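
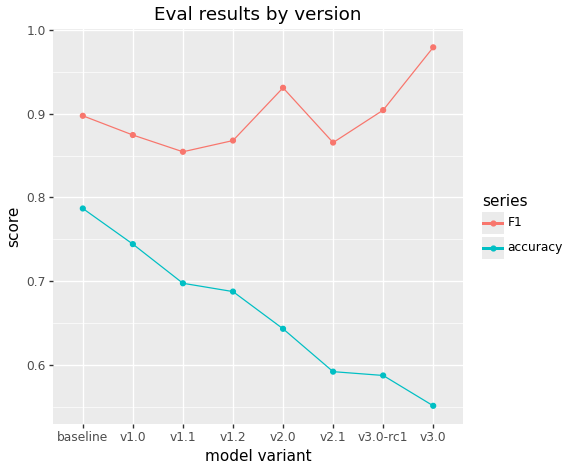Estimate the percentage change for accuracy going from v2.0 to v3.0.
≈ -15.4%

v2.0 ≈ 0.65, v3.0 ≈ 0.55; (0.55 − 0.65) / 0.65 ≈ -15.4%.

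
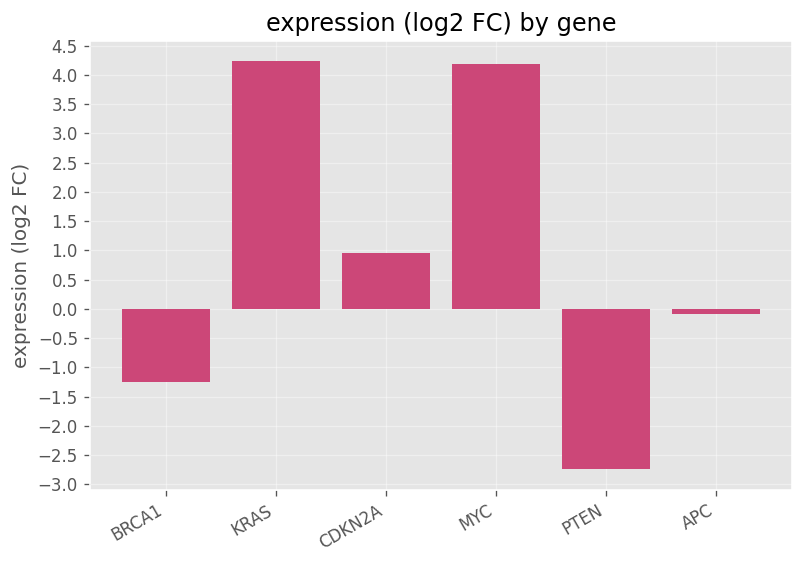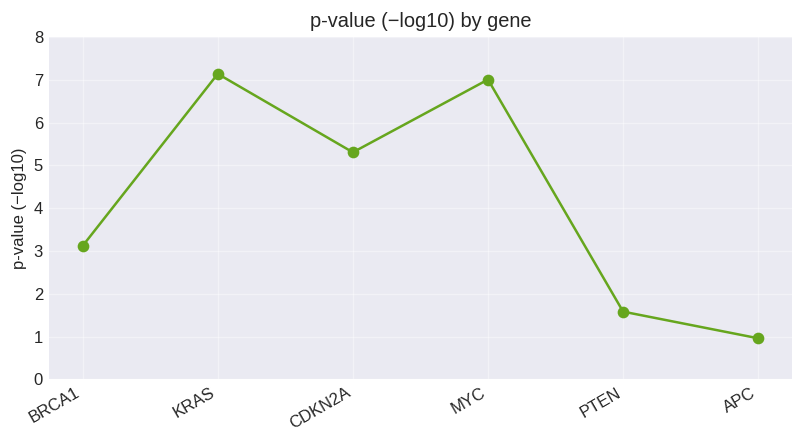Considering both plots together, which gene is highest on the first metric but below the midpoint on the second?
APC

Chart 2 median p-value (−log10) ≈ 4; below-median genes: BRCA1, PTEN, APC. Among those, APC has the highest expression (log2 FC) (≈ 0).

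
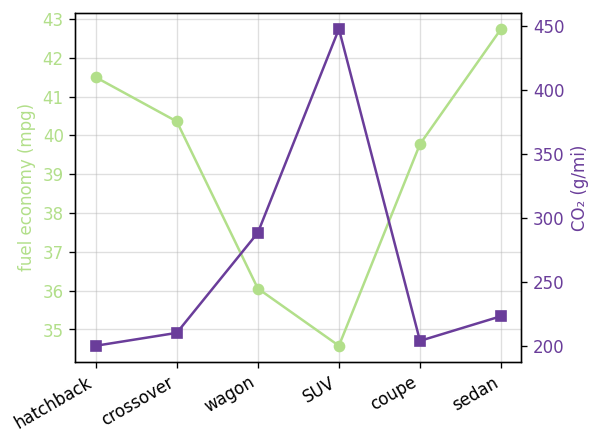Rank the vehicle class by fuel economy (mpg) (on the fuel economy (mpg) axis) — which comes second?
hatchback

Top 3 (on the fuel economy (mpg) axis): sedan ≈ 43, hatchback ≈ 41, crossover ≈ 40.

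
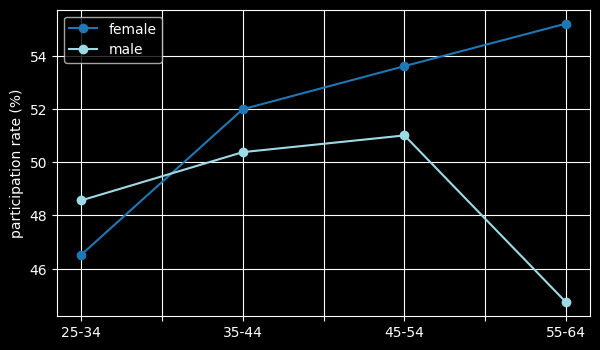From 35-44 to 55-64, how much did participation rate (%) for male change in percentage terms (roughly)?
35-44 ≈ 50, 55-64 ≈ 45; (45 − 50) / 50 ≈ -10%.

≈ -10%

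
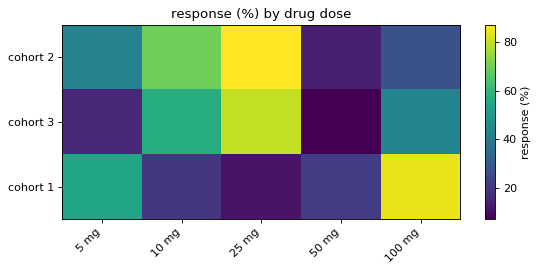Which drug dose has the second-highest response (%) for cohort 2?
Top 3 for cohort 2: 25 mg ≈ 90, 10 mg ≈ 70, 5 mg ≈ 40.

10 mg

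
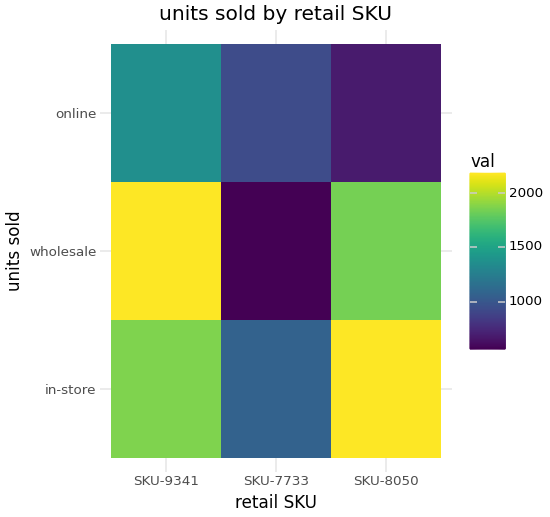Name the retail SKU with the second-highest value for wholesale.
Top 3 for wholesale: SKU-9341 ≈ 2200, SKU-8050 ≈ 1800, SKU-7733 ≈ 600.

SKU-8050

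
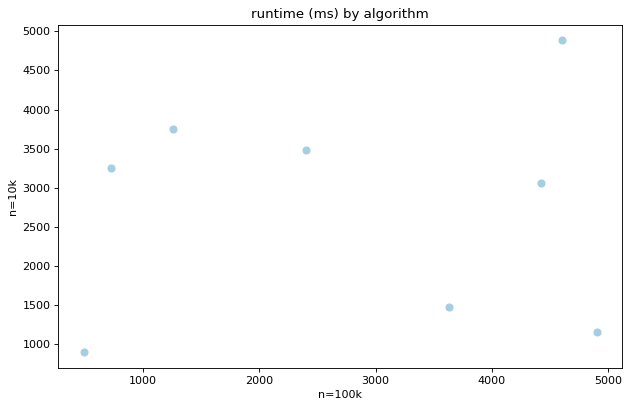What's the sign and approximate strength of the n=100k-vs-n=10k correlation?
no clear correlation

Points are roughly uncorrelated; weak (|r| ≈ 0.1).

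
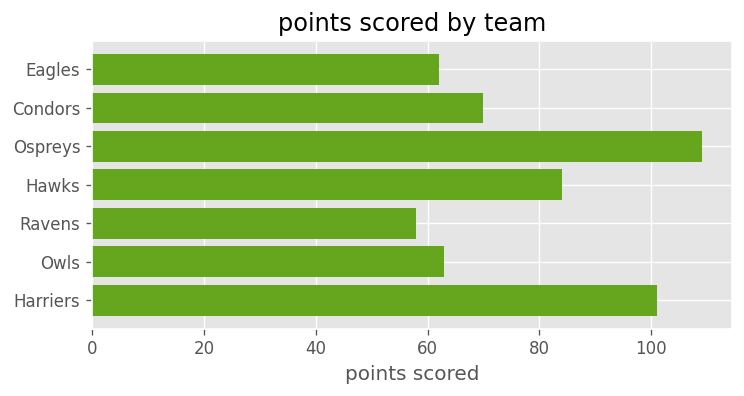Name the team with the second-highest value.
Top 3: Ospreys ≈ 110, Harriers ≈ 100, Hawks ≈ 80.

Harriers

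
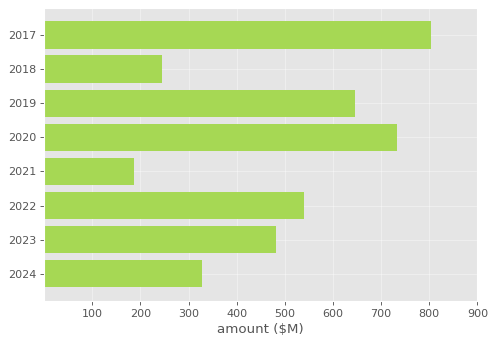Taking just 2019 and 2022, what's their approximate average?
(600 + 500) / 2 ≈ 550.

≈ 550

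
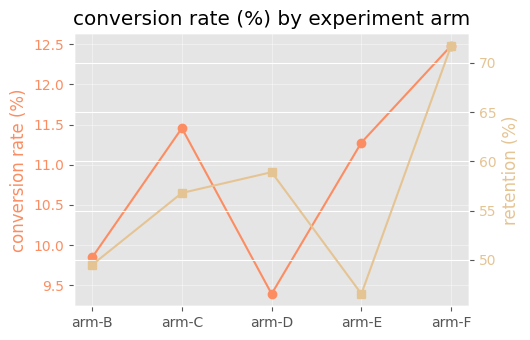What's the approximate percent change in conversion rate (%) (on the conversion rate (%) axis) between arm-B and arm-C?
≈ +15%

arm-B ≈ 10.0, arm-C ≈ 11.5; (11.5 − 10.0) / 10.0 ≈ +15%.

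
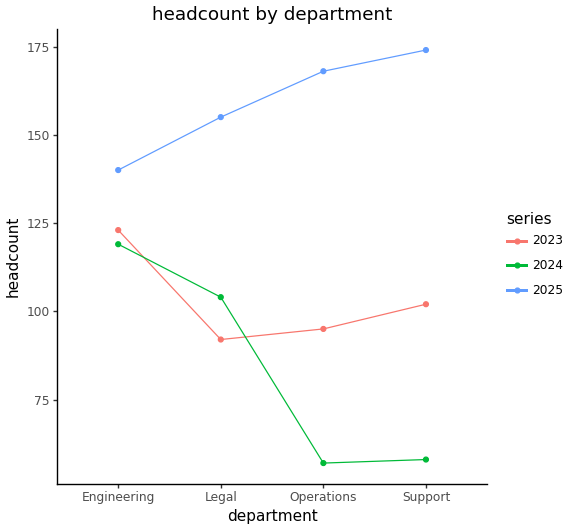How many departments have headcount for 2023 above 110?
Above 110: Engineering.

1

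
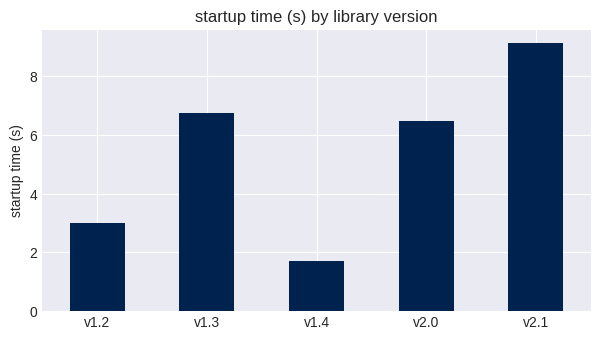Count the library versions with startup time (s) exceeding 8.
1

Above 8: v2.1.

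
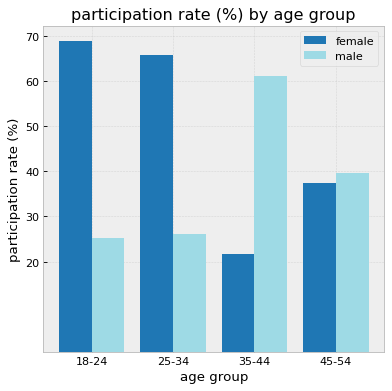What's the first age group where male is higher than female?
35-44

25-34: male ≈ 30 vs female ≈ 70 (not yet); 35-44: male ≈ 60 vs female ≈ 20 (first crossover).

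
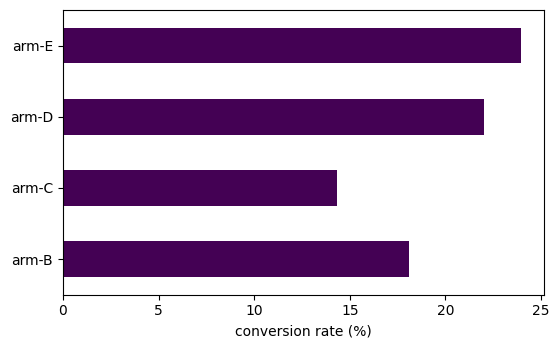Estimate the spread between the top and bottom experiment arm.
≈ 10

Max arm-E ≈ 24, min arm-C ≈ 14; range ≈ 10.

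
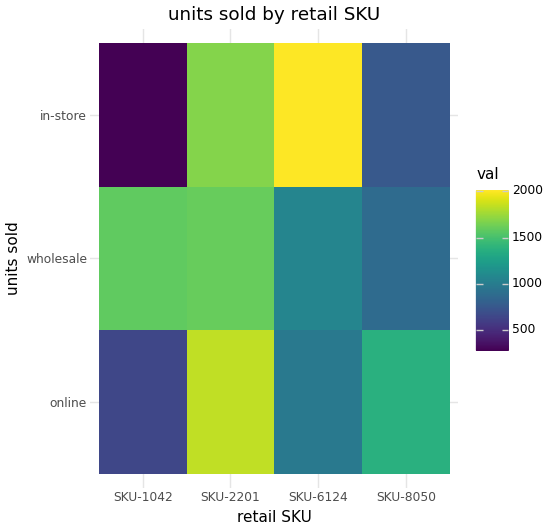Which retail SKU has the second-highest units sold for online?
Top 3 for online: SKU-2201 ≈ 1800, SKU-8050 ≈ 1400, SKU-6124 ≈ 1000.

SKU-8050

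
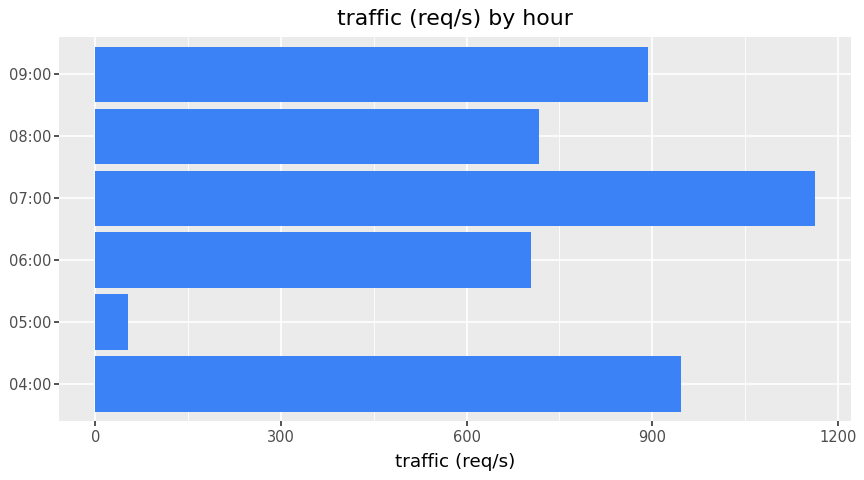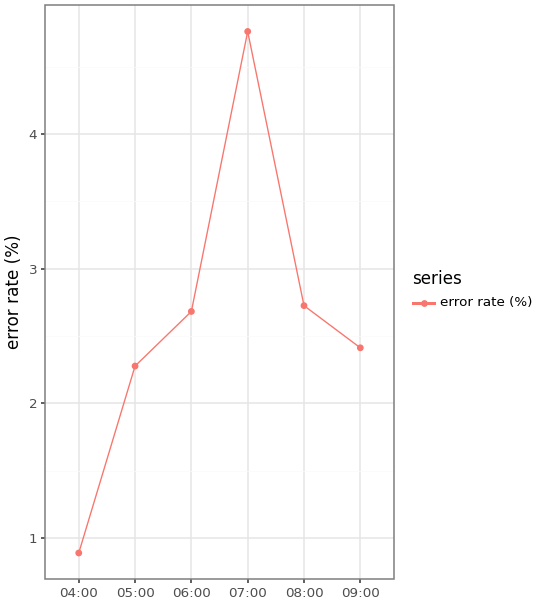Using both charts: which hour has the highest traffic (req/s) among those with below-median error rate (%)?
Chart 2 median error rate (%) ≈ 2.5; below-median hours: 04:00, 05:00, 09:00. Among those, 04:00 has the highest traffic (req/s) (≈ 1000).

04:00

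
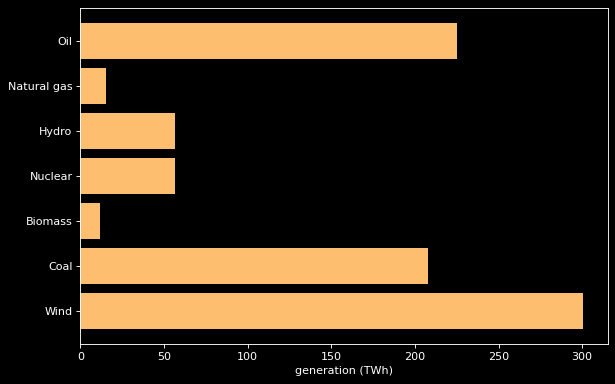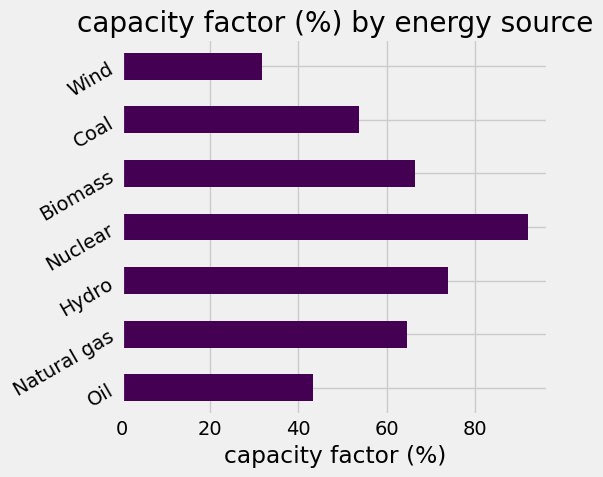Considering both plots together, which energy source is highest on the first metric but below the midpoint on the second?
Wind

Chart 2 median capacity factor (%) ≈ 60; below-median energy sources: Oil, Coal, Wind. Among those, Wind has the highest generation (TWh) (≈ 300).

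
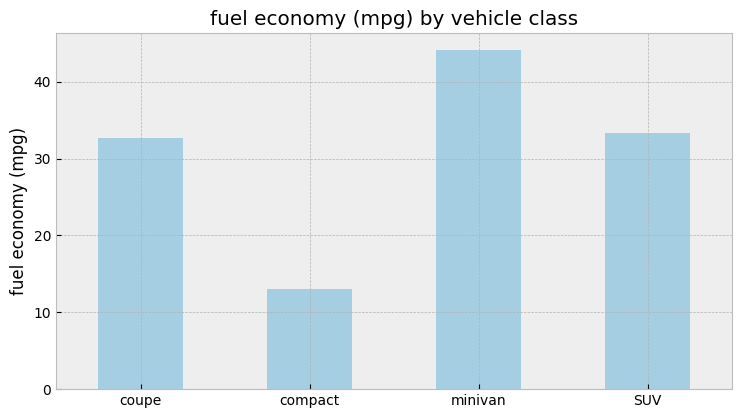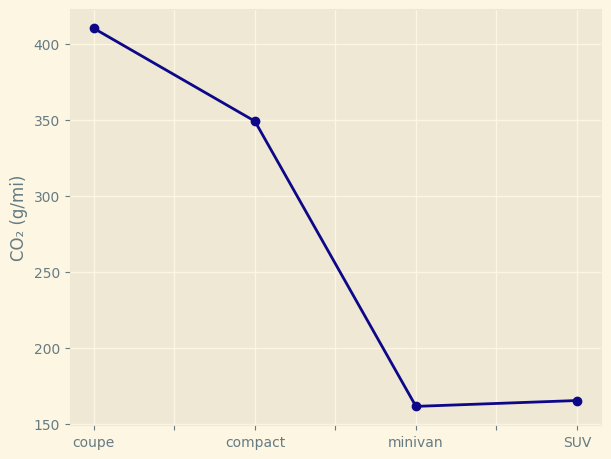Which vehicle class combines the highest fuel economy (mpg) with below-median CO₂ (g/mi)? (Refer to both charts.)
minivan

Chart 2 median CO₂ (g/mi) ≈ 250; below-median vehicle classes: minivan, SUV. Among those, minivan has the highest fuel economy (mpg) (≈ 45).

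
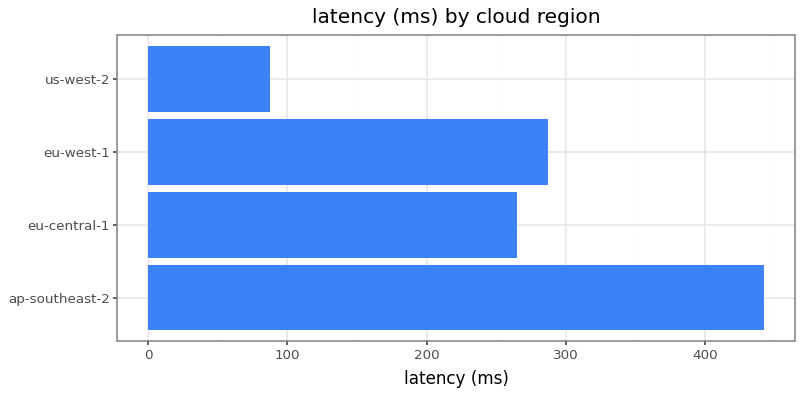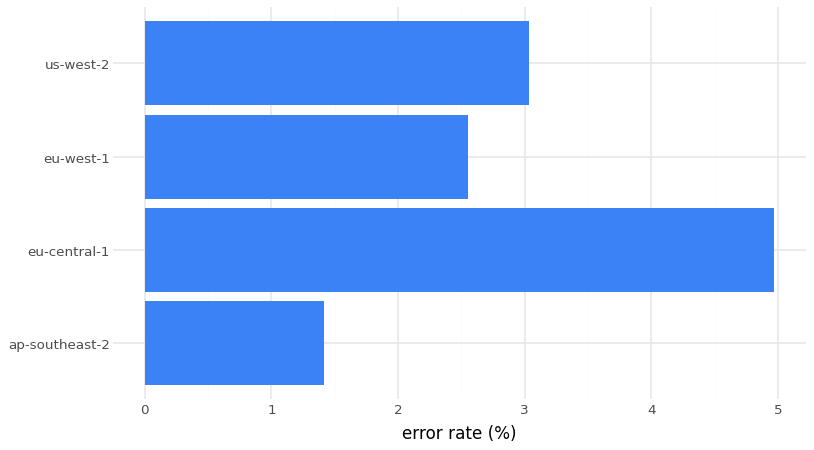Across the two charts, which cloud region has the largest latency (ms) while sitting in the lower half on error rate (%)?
Chart 2 median error rate (%) ≈ 3; below-median cloud regions: ap-southeast-2, eu-west-1. Among those, ap-southeast-2 has the highest latency (ms) (≈ 450).

ap-southeast-2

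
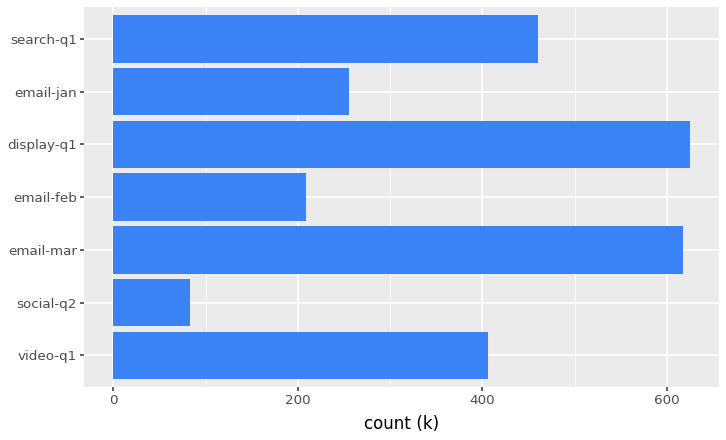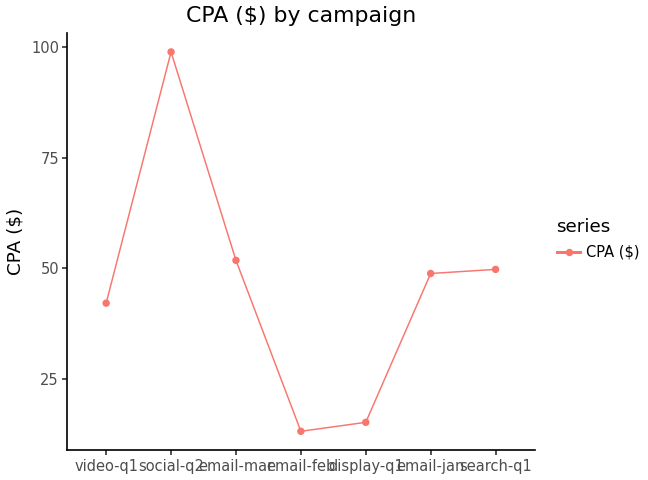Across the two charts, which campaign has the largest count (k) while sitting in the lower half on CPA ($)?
Chart 2 median CPA ($) ≈ 50; below-median campaigns: video-q1, email-feb, display-q1. Among those, display-q1 has the highest count (k) (≈ 600).

display-q1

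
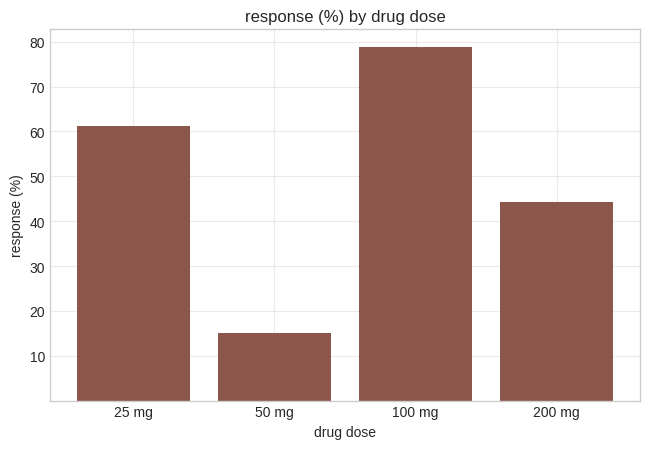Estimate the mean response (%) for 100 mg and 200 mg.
≈ 60

(80 + 40) / 2 ≈ 60.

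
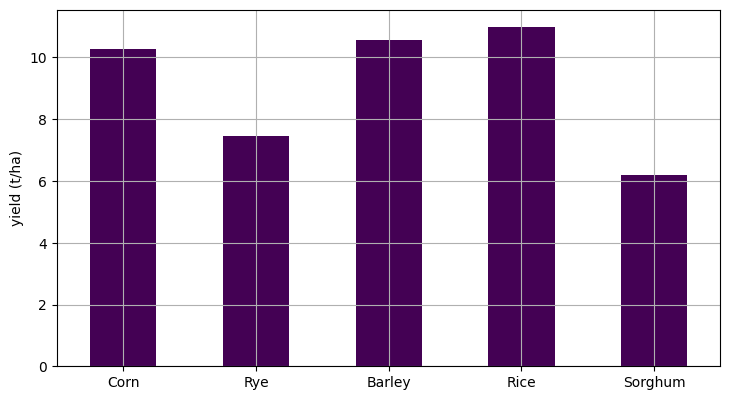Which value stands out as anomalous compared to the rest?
Sorghum ≈ 6; the rest sit between ≈ 7 and ≈ 11.

Sorghum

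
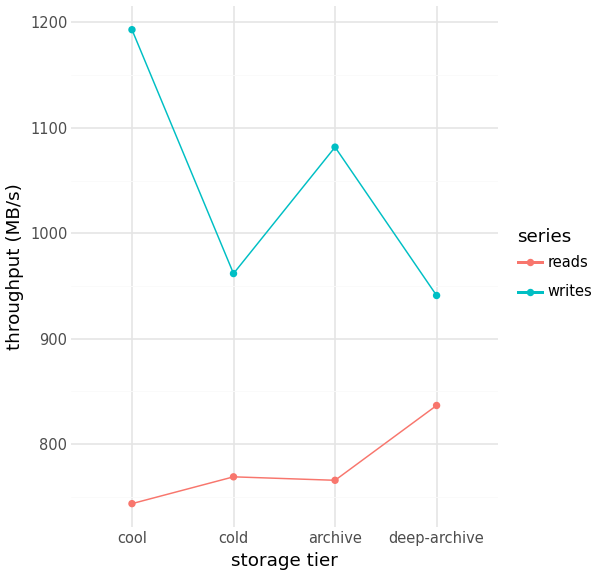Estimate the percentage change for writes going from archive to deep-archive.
≈ -13.6%

archive ≈ 1100, deep-archive ≈ 950; (950 − 1100) / 1100 ≈ -13.6%.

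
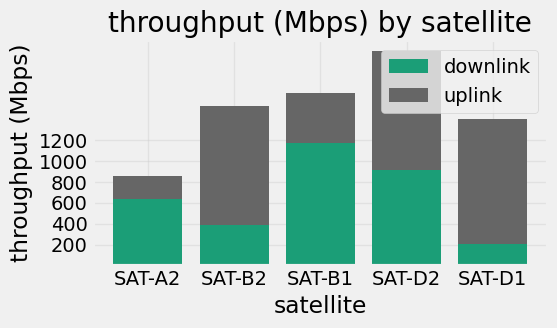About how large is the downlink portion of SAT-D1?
downlink top ≈ 200, bottom ≈ 0; segment ≈ 200.

≈ 200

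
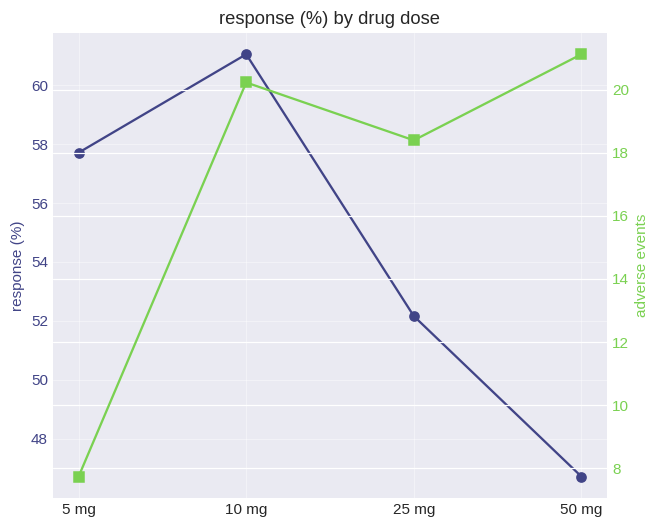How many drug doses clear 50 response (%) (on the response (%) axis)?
3

Above 50: 5 mg, 10 mg, 25 mg.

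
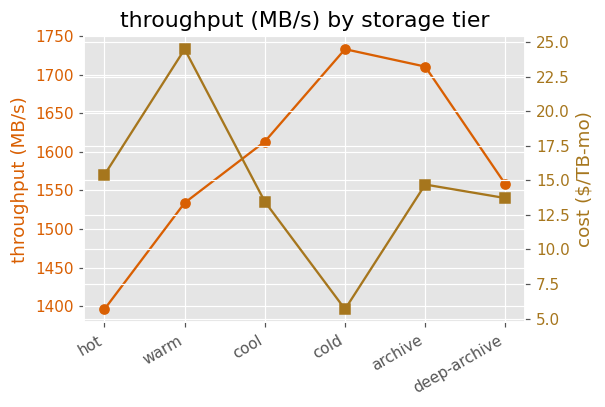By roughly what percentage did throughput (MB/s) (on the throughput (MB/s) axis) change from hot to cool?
hot ≈ 1400, cool ≈ 1600; (1600 − 1400) / 1400 ≈ +14.3%.

≈ +14.3%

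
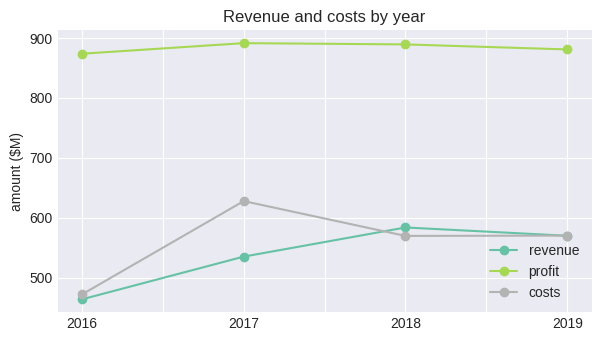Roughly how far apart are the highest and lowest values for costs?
≈ 200

Max 2017 ≈ 650, min 2016 ≈ 450; range ≈ 200.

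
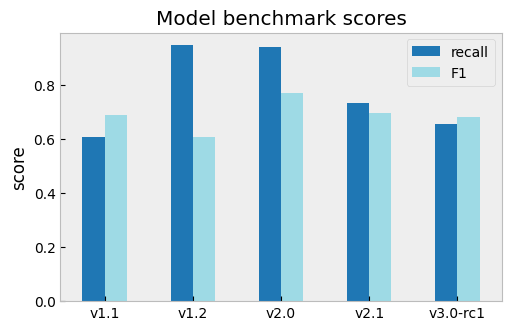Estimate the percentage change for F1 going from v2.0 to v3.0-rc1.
≈ -12.5%

v2.0 ≈ 0.8, v3.0-rc1 ≈ 0.7; (0.7 − 0.8) / 0.8 ≈ -12.5%.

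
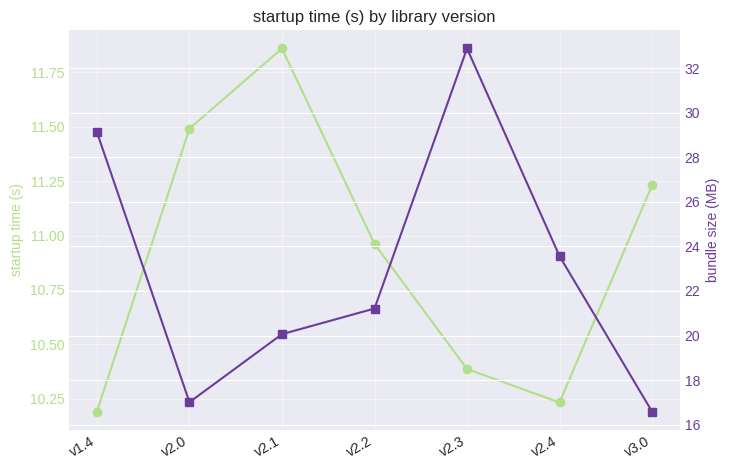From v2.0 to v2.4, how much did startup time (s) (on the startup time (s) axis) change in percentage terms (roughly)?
v2.0 ≈ 11.4, v2.4 ≈ 10.2; (10.2 − 11.4) / 11.4 ≈ -10.5%.

≈ -10.5%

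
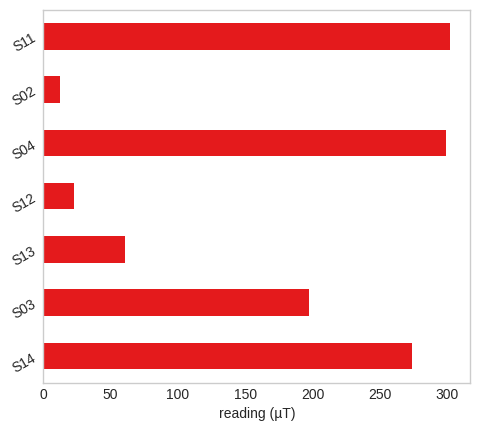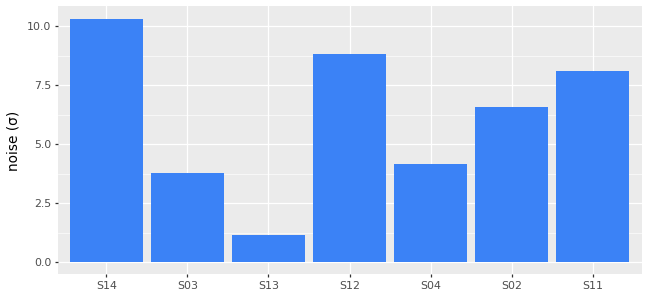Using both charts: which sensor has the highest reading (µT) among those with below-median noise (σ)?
S04

Chart 2 median noise (σ) ≈ 7; below-median sensors: S03, S13, S04. Among those, S04 has the highest reading (µT) (≈ 300).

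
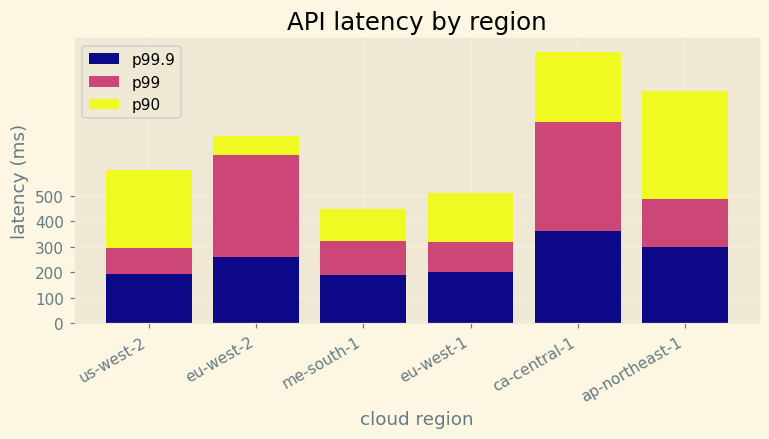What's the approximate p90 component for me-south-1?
≈ 100

p90 top ≈ 400, bottom ≈ 300; segment ≈ 100.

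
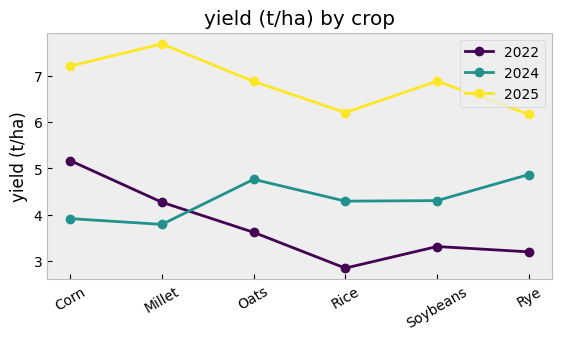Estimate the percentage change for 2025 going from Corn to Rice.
Corn ≈ 7.0, Rice ≈ 6.0; (6.0 − 7.0) / 7.0 ≈ -14.3%.

≈ -14.3%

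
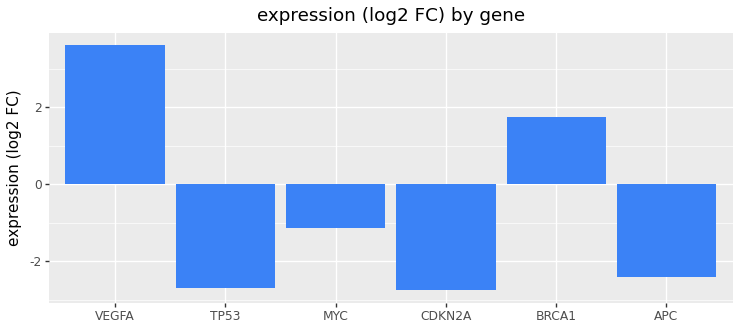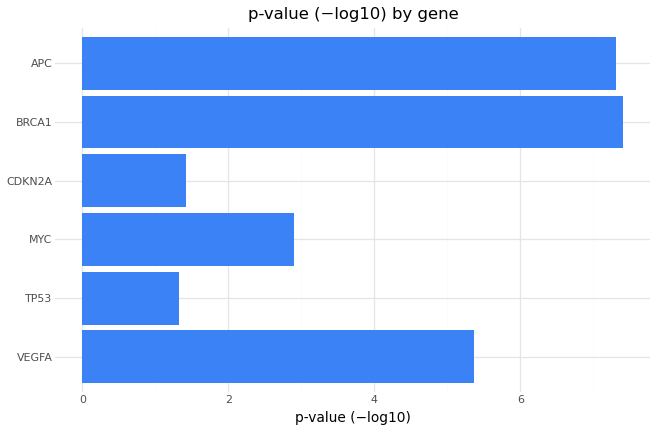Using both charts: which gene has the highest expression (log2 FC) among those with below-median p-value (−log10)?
Chart 2 median p-value (−log10) ≈ 4; below-median genes: TP53, MYC, CDKN2A. Among those, MYC has the highest expression (log2 FC) (≈ -1).

MYC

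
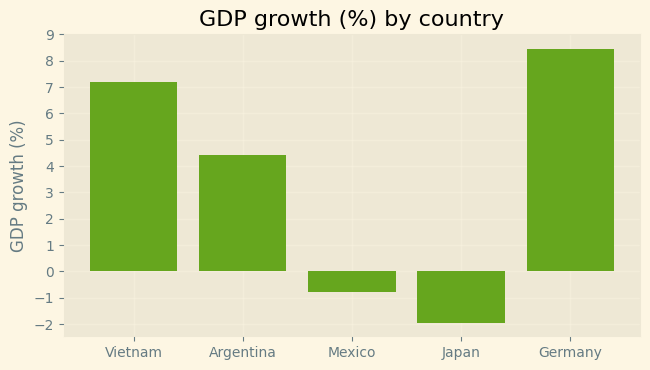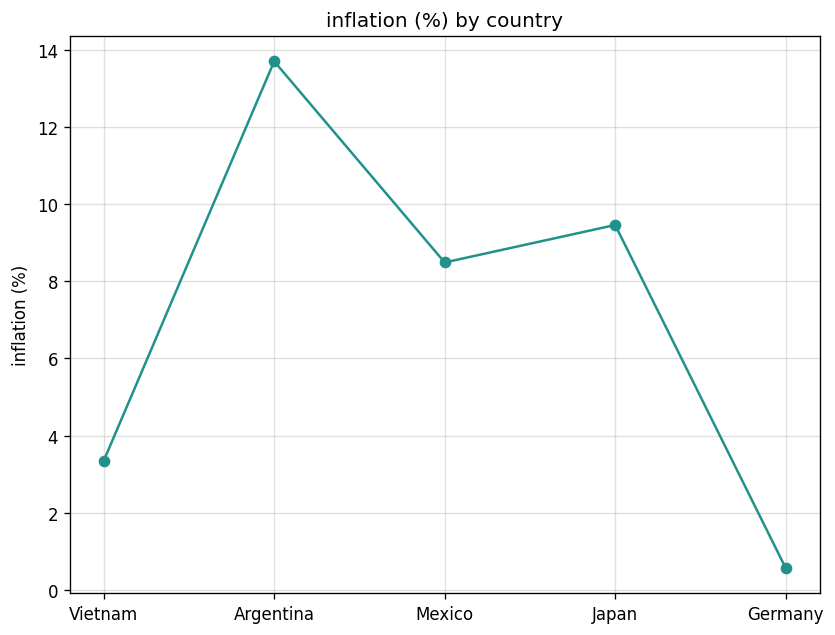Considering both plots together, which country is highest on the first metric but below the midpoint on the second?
Germany

Chart 2 median inflation (%) ≈ 8; below-median countries: Vietnam, Germany. Among those, Germany has the highest GDP growth (%) (≈ 8).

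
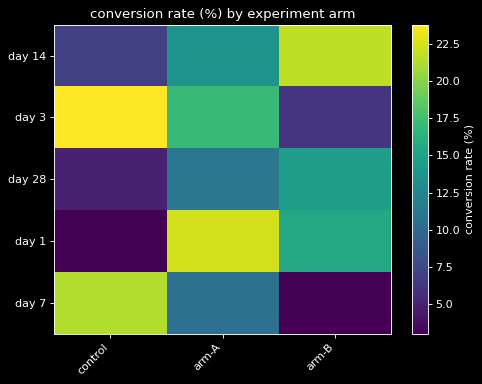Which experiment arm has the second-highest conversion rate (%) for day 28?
arm-A

Top 3 for day 28: arm-B ≈ 14, arm-A ≈ 12, control ≈ 4.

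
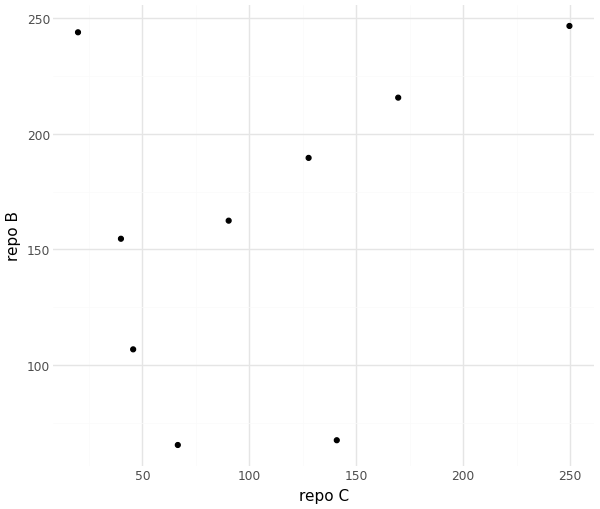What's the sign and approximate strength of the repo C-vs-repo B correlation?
Points are positively correlated; weak (|r| ≈ 0.3).

positive, weak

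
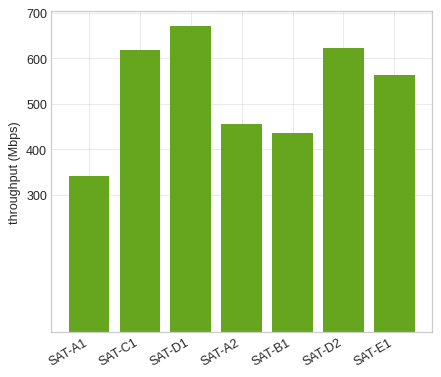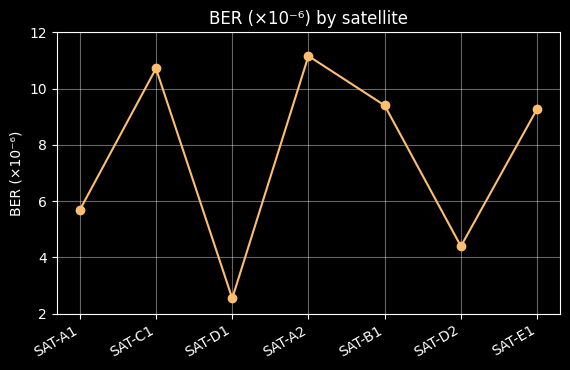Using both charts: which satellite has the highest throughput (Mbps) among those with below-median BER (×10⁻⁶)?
SAT-D1

Chart 2 median BER (×10⁻⁶) ≈ 10; below-median satellites: SAT-A1, SAT-D1, SAT-D2. Among those, SAT-D1 has the highest throughput (Mbps) (≈ 700).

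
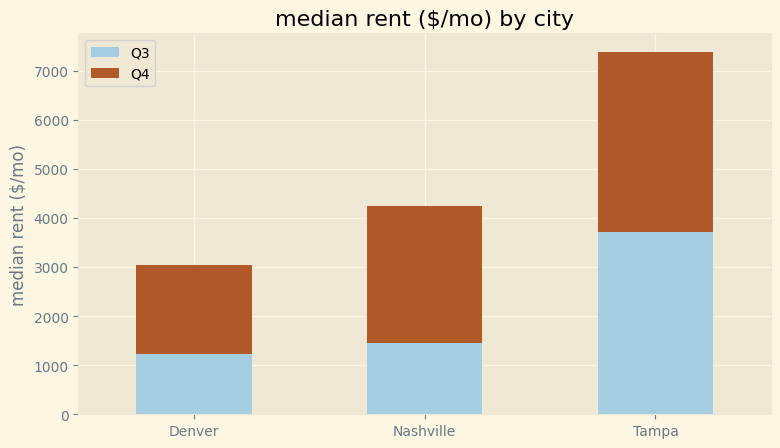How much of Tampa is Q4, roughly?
≈ 3000

Q4 top ≈ 7000, bottom ≈ 4000; segment ≈ 3000.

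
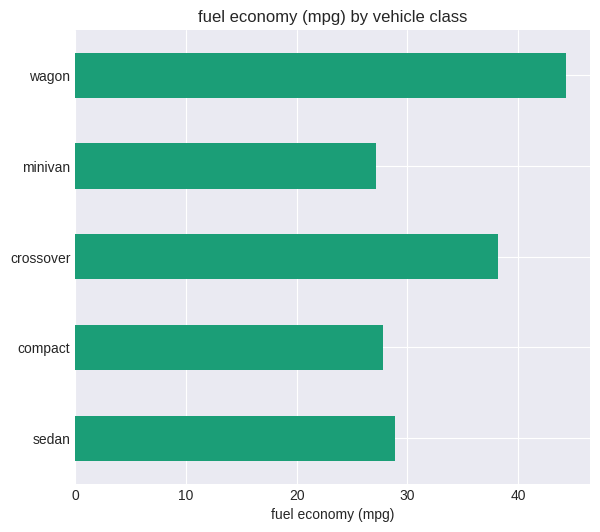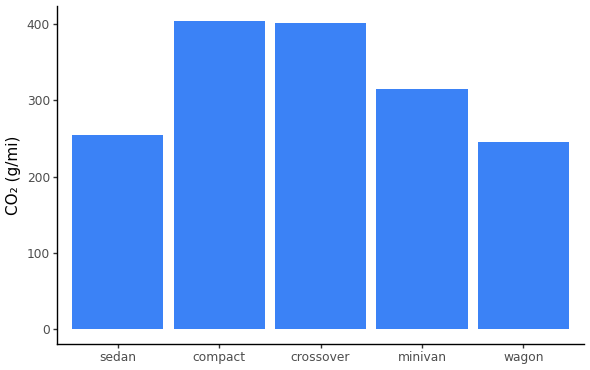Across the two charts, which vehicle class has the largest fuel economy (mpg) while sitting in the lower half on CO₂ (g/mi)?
wagon

Chart 2 median CO₂ (g/mi) ≈ 300; below-median vehicle classes: sedan, wagon. Among those, wagon has the highest fuel economy (mpg) (≈ 45).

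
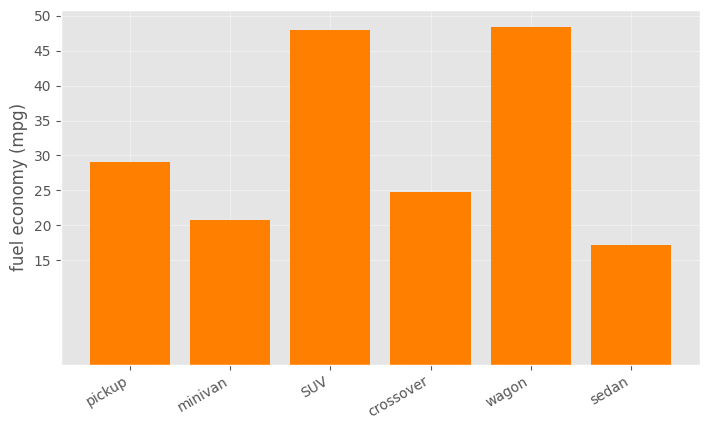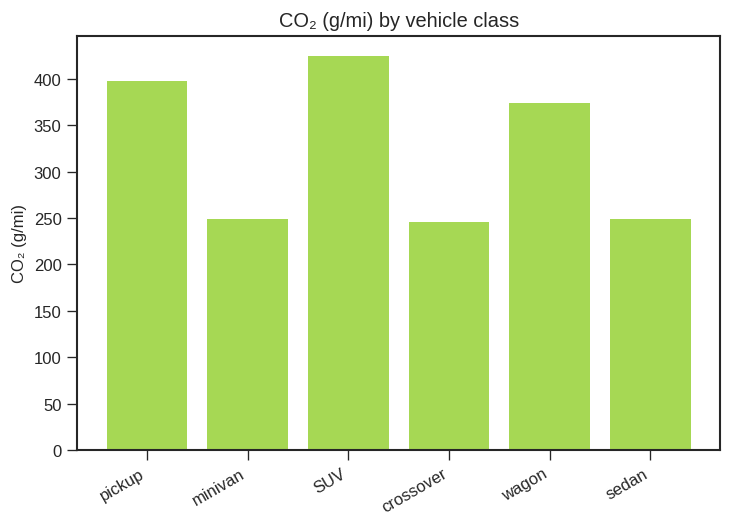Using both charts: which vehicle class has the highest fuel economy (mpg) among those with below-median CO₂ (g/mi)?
crossover

Chart 2 median CO₂ (g/mi) ≈ 300; below-median vehicle classes: minivan, crossover, sedan. Among those, crossover has the highest fuel economy (mpg) (≈ 25).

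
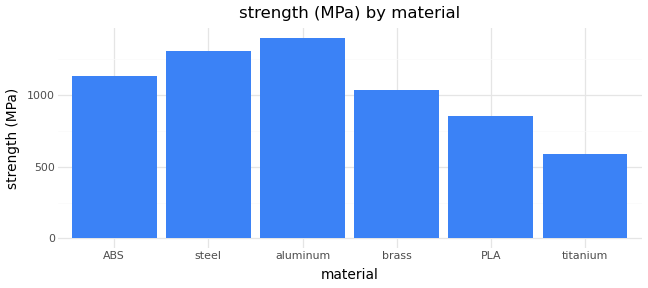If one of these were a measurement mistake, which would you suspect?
titanium

titanium ≈ 600; the rest sit between ≈ 800 and ≈ 1400.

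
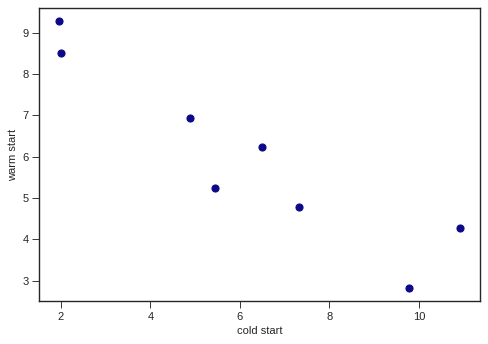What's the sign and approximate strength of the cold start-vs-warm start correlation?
negative, strong

Points are negatively correlated; strong (|r| ≈ 0.9).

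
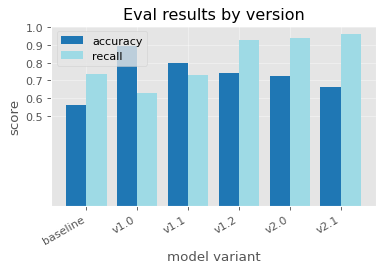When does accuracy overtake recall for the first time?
baseline: accuracy ≈ 0.6 vs recall ≈ 0.7 (not yet); v1.0: accuracy ≈ 0.9 vs recall ≈ 0.6 (first crossover).

v1.0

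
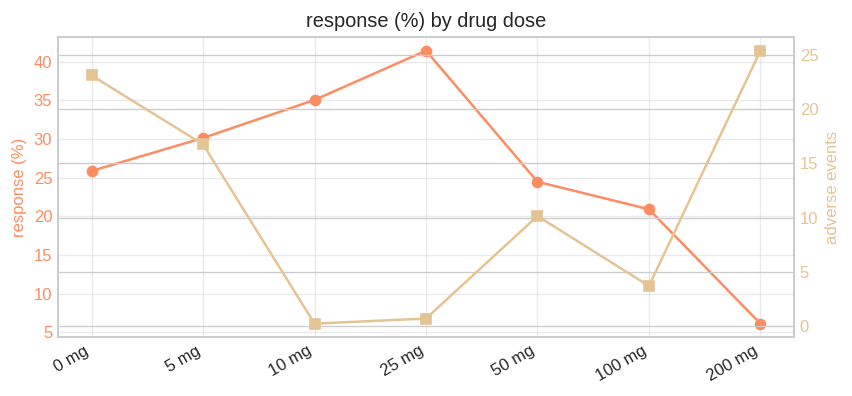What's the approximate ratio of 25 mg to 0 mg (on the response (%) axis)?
≈ 1.6×

25 mg ≈ 40, 0 mg ≈ 25; 40/25 ≈ 1.6.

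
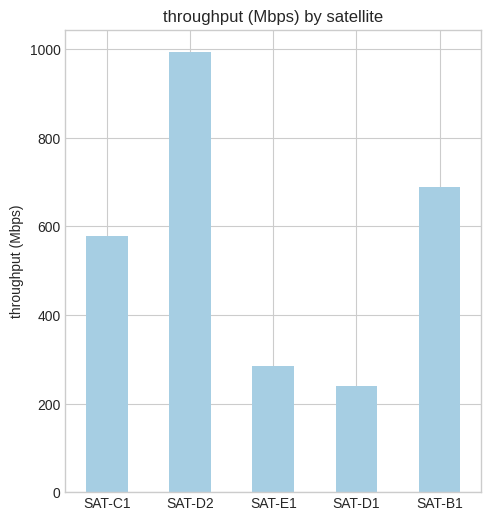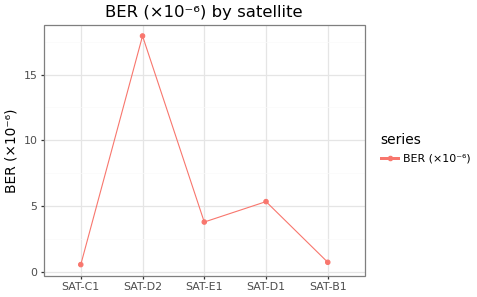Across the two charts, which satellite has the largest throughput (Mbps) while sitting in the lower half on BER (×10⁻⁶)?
SAT-B1

Chart 2 median BER (×10⁻⁶) ≈ 4; below-median satellites: SAT-C1, SAT-B1. Among those, SAT-B1 has the highest throughput (Mbps) (≈ 700).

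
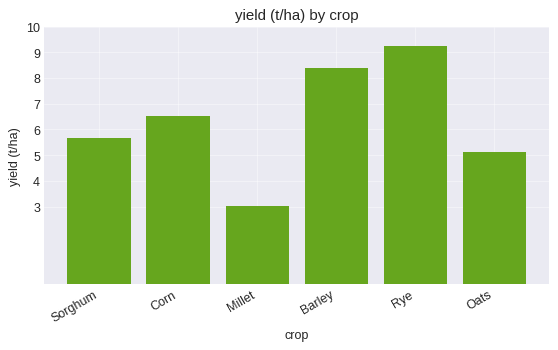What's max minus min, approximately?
≈ 6

Max Rye ≈ 9, min Millet ≈ 3; range ≈ 6.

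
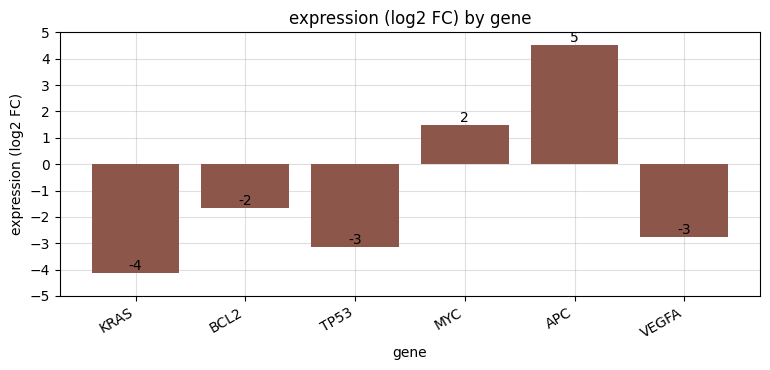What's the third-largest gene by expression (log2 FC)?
BCL2

Top 4: APC ≈ 5, MYC ≈ 2, BCL2 ≈ -2, VEGFA ≈ -3.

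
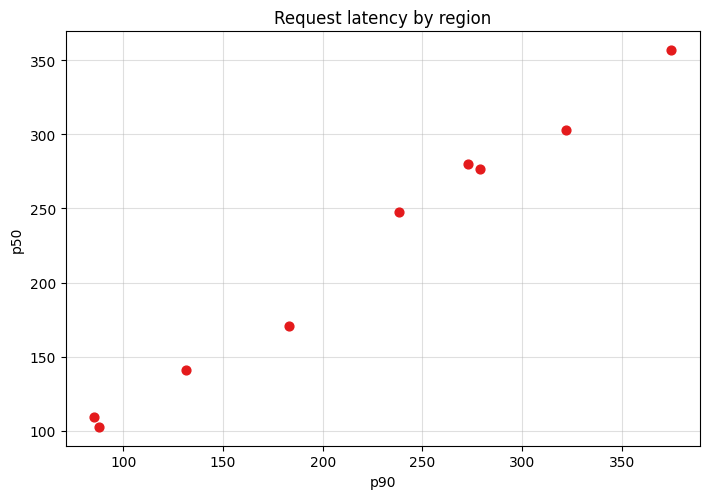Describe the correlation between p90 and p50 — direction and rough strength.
positive, strong

Points are positively correlated; strong (|r| ≈ 1.0).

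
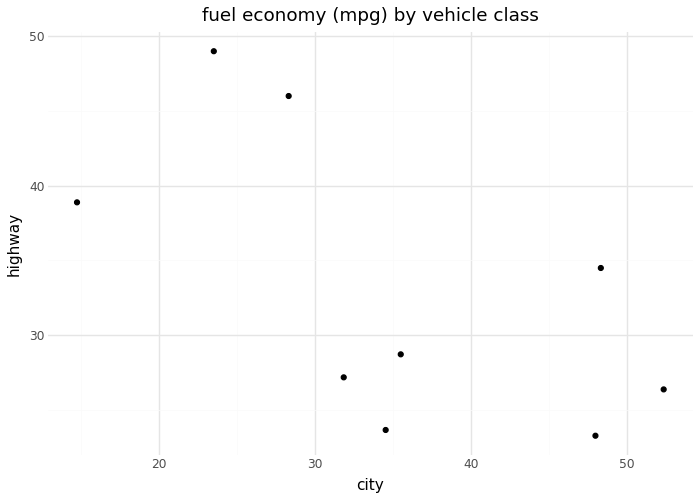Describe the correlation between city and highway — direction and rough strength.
Points are negatively correlated; moderate (|r| ≈ 0.6).

negative, moderate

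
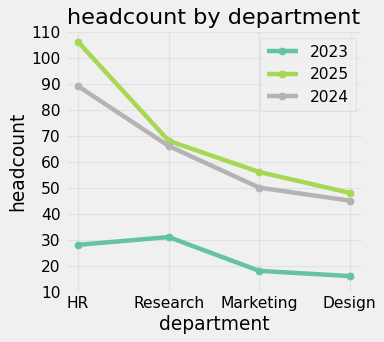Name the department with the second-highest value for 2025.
Top 3 for 2025: HR ≈ 110, Research ≈ 70, Marketing ≈ 60.

Research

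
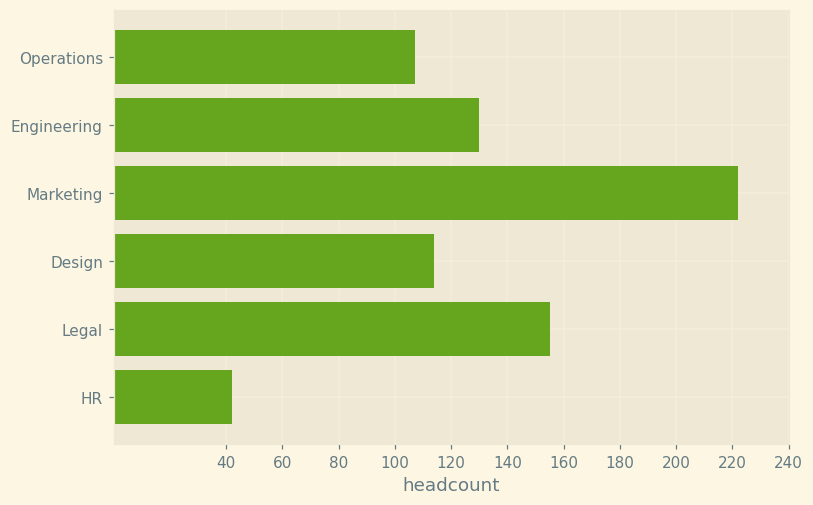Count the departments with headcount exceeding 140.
Above 140: Marketing, Legal.

2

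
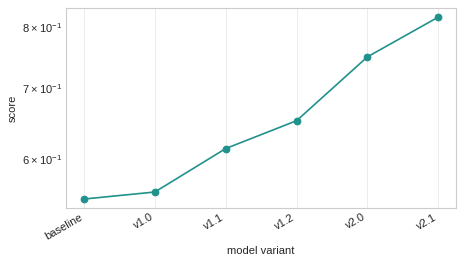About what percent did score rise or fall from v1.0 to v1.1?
v1.0 ≈ 0.55, v1.1 ≈ 0.60; (0.60 − 0.55) / 0.55 ≈ +9.1%.

≈ +9.1%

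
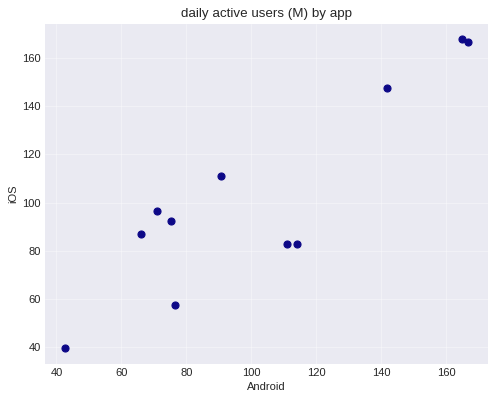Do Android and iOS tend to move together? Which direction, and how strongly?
positive, strong

Points are positively correlated; strong (|r| ≈ 0.9).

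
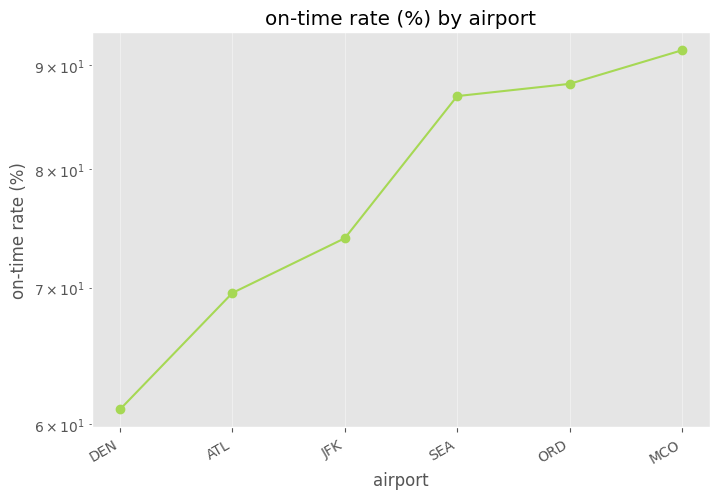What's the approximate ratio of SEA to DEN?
≈ 1.42×

SEA ≈ 85, DEN ≈ 60; 85/60 ≈ 1.42.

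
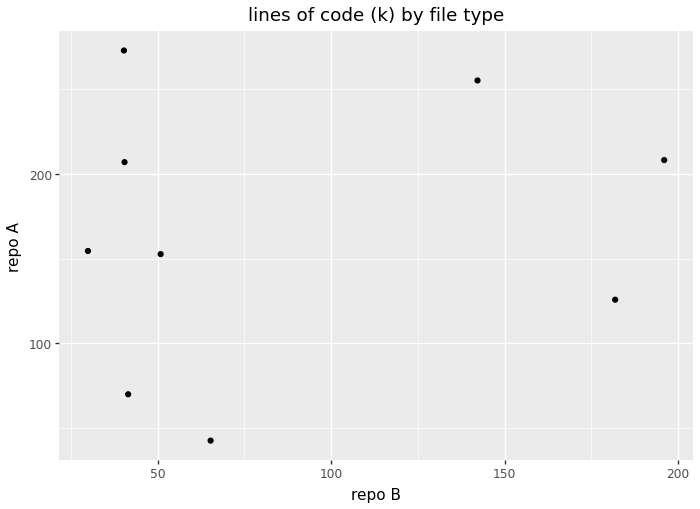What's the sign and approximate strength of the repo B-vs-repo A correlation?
no clear correlation

Points are roughly uncorrelated; weak (|r| ≈ 0.2).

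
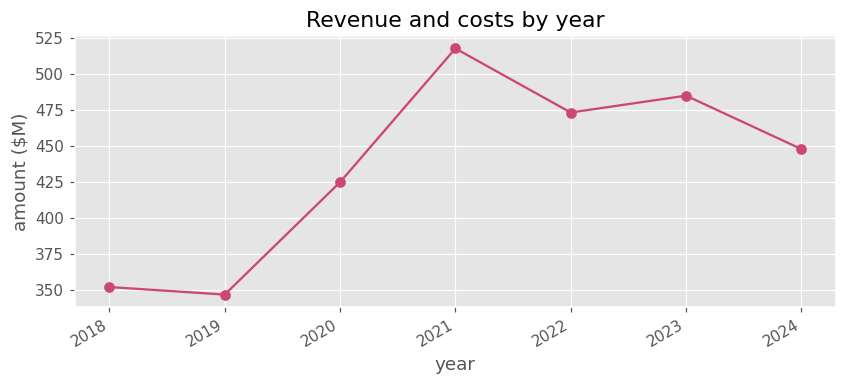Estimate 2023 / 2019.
2023 ≈ 480, 2019 ≈ 340; 480/340 ≈ 1.41.

≈ 1.41×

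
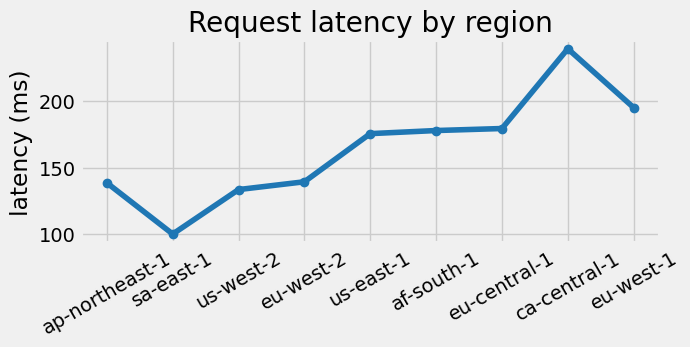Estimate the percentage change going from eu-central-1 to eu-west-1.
eu-central-1 ≈ 180, eu-west-1 ≈ 200; (200 − 180) / 180 ≈ +11.1%.

≈ +11.1%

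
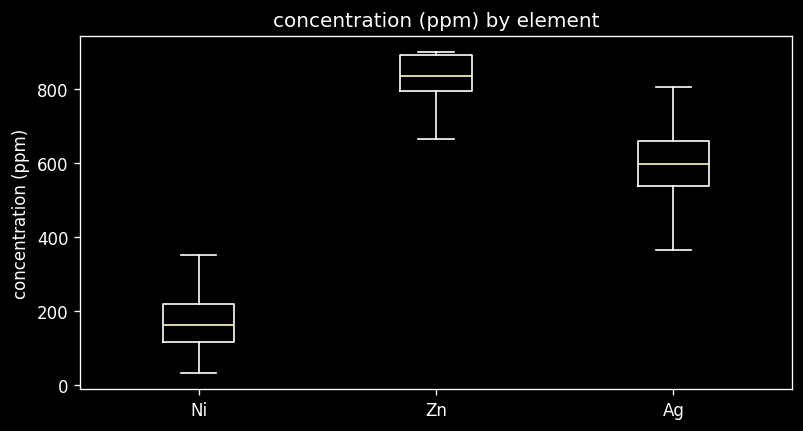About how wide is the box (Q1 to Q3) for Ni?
Q3 ≈ 200, Q1 ≈ 100; IQR ≈ 100.

≈ 100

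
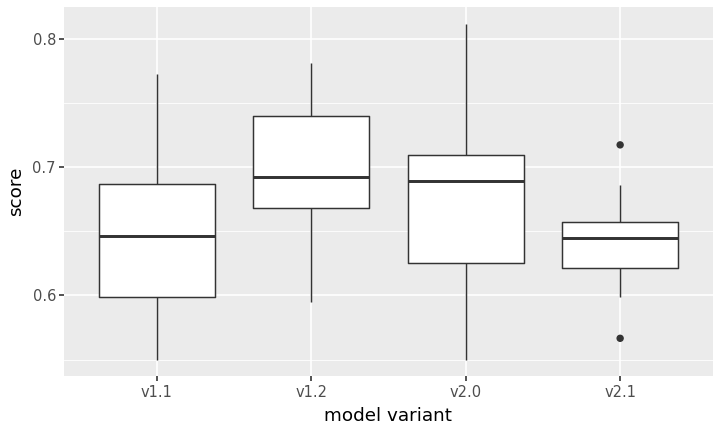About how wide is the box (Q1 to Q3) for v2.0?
≈ 0.08

Q3 ≈ 0.71, Q1 ≈ 0.63; IQR ≈ 0.08.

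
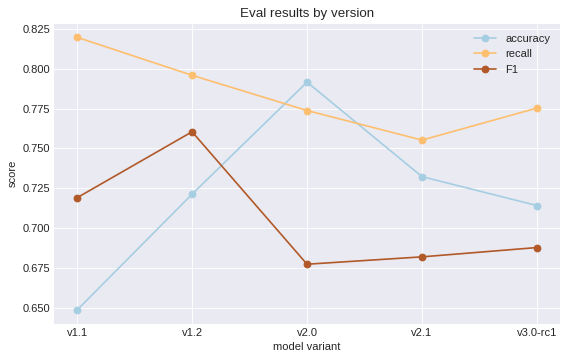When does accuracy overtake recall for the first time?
v2.0

v1.2: accuracy ≈ 0.72 vs recall ≈ 0.80 (not yet); v2.0: accuracy ≈ 0.80 vs recall ≈ 0.78 (first crossover).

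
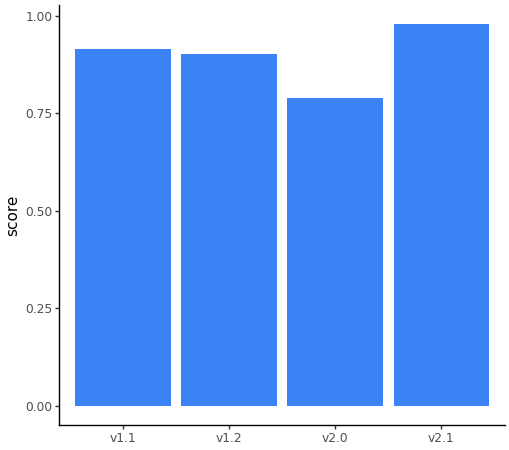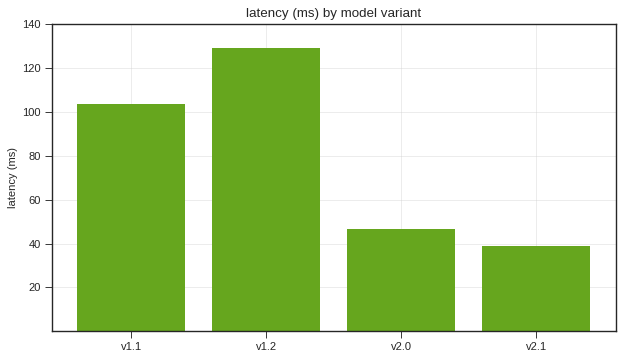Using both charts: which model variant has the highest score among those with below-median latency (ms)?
Chart 2 median latency (ms) ≈ 80; below-median model variants: v2.0, v2.1. Among those, v2.1 has the highest score (≈ 1).

v2.1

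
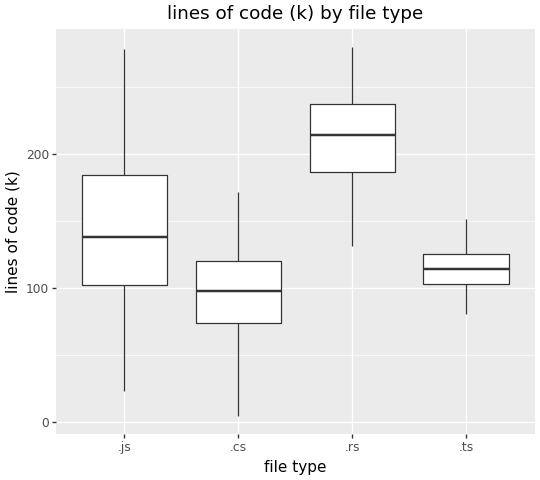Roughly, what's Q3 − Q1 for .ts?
≈ 20

Q3 ≈ 120, Q1 ≈ 100; IQR ≈ 20.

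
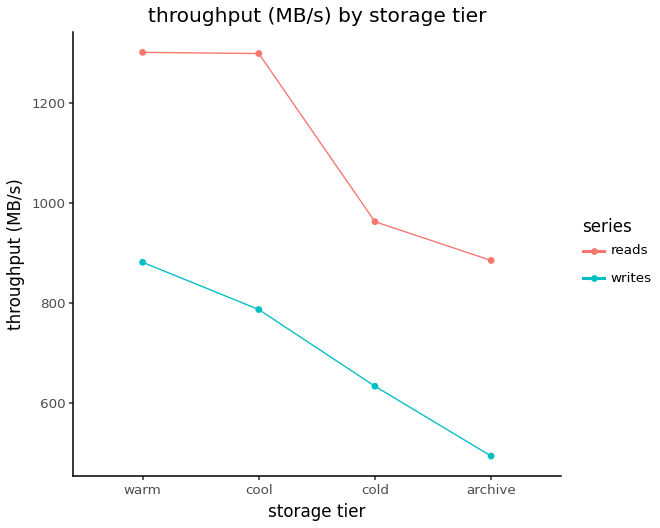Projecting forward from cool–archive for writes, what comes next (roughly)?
≈ 350

Last three: 800, 600, 500 → slope ≈ -150/step → next ≈ 350.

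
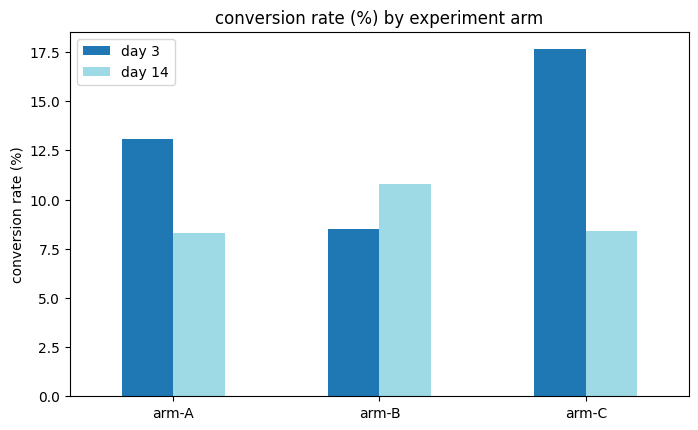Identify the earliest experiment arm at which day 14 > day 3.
arm-A: day 14 ≈ 8 vs day 3 ≈ 14 (not yet); arm-B: day 14 ≈ 10 vs day 3 ≈ 8 (first crossover).

arm-B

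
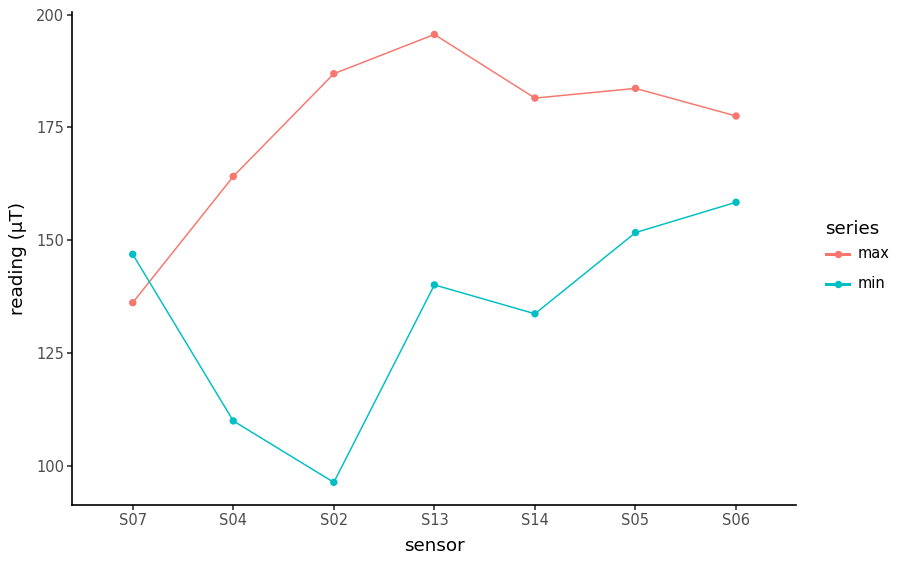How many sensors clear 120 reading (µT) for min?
Above 120: S07, S13, S14, S05, S06.

5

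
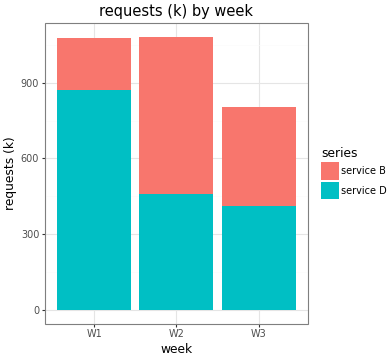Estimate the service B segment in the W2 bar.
≈ 600

service B top ≈ 1100, bottom ≈ 500; segment ≈ 600.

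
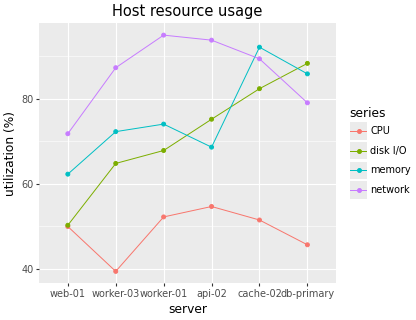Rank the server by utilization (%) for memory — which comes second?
db-primary

Top 3 for memory: cache-02 ≈ 90, db-primary ≈ 85, worker-01 ≈ 75.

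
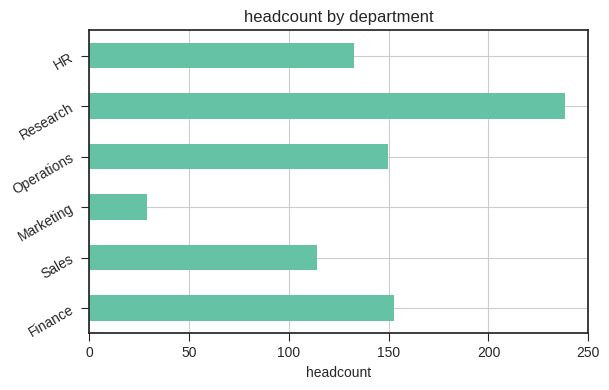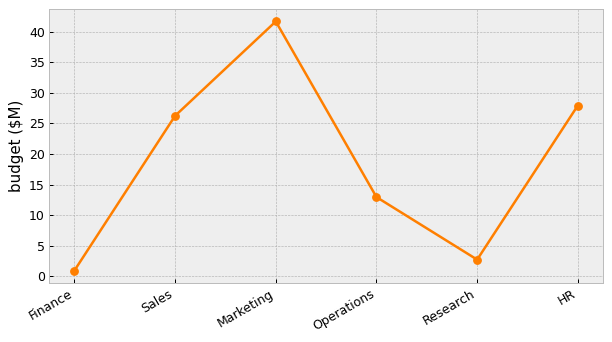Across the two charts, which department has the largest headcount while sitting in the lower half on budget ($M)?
Research

Chart 2 median budget ($M) ≈ 20; below-median departments: Finance, Operations, Research. Among those, Research has the highest headcount (≈ 250).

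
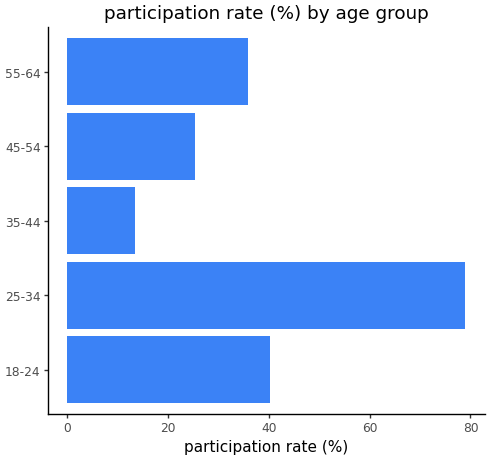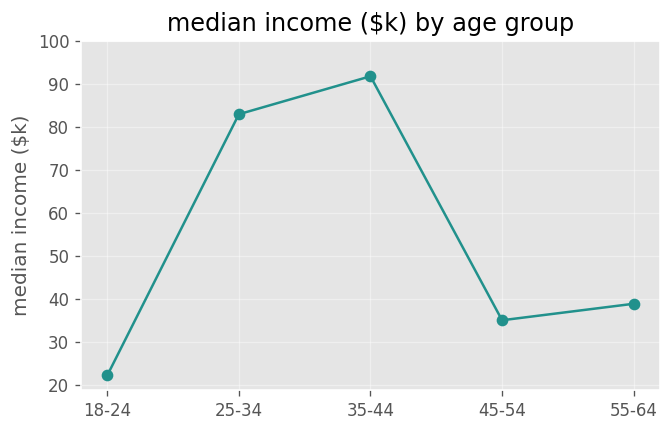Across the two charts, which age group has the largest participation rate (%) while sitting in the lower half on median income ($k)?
Chart 2 median median income ($k) ≈ 40; below-median age groups: 18-24, 45-54. Among those, 18-24 has the highest participation rate (%) (≈ 40).

18-24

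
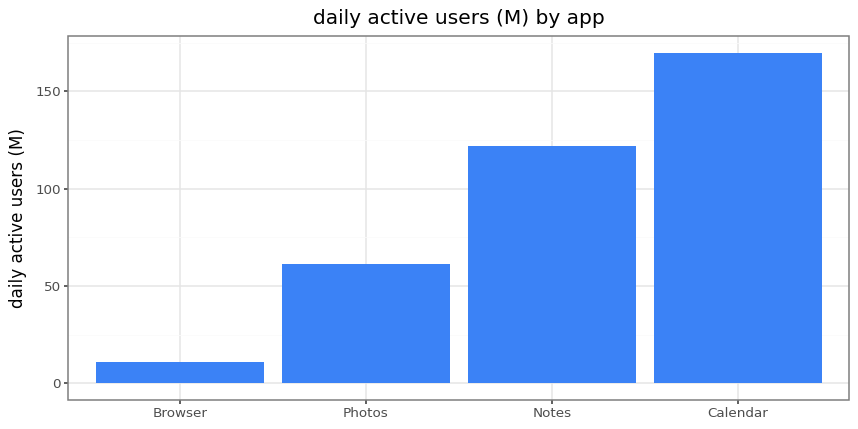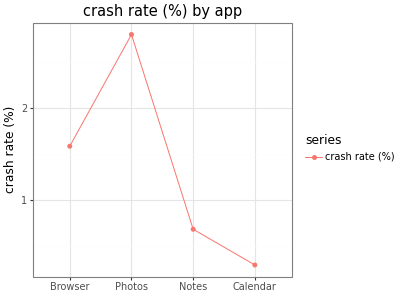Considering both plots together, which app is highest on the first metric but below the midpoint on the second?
Calendar

Chart 2 median crash rate (%) ≈ 1; below-median apps: Notes, Calendar. Among those, Calendar has the highest daily active users (M) (≈ 160).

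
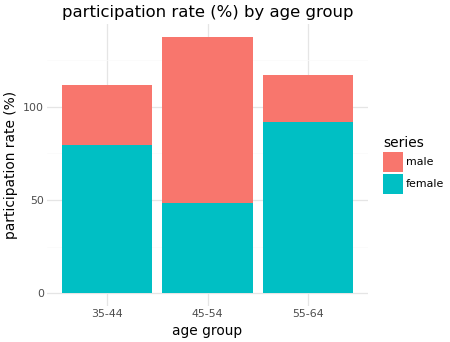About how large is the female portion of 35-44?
female top ≈ 80, bottom ≈ 0; segment ≈ 80.

≈ 80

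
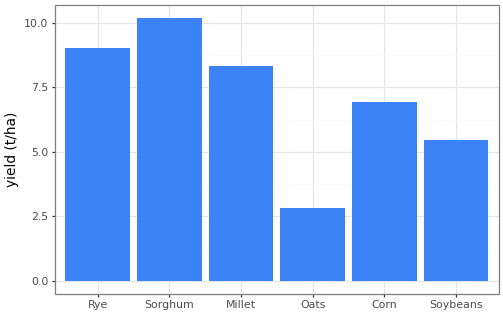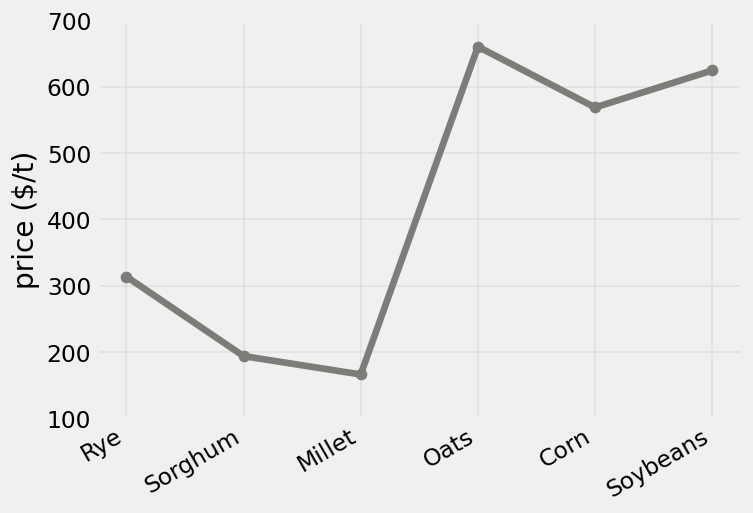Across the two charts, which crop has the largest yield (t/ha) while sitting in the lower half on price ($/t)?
Sorghum

Chart 2 median price ($/t) ≈ 400; below-median crops: Rye, Sorghum, Millet. Among those, Sorghum has the highest yield (t/ha) (≈ 10).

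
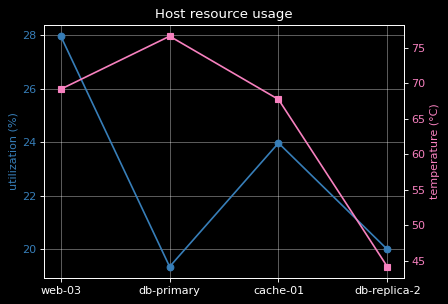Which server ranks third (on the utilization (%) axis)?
db-replica-2

Top 4 (on the utilization (%) axis): web-03 ≈ 28, cache-01 ≈ 24, db-replica-2 ≈ 20, db-primary ≈ 19.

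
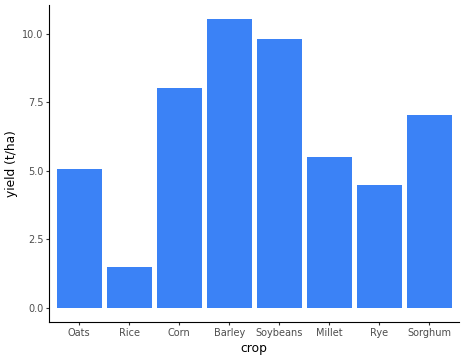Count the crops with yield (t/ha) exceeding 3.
Above 3: Oats, Corn, Barley, Soybeans, Millet, Rye, Sorghum.

7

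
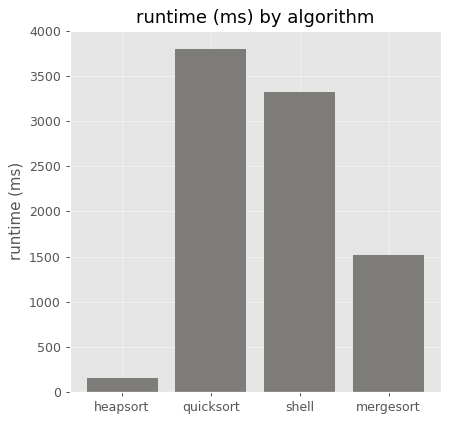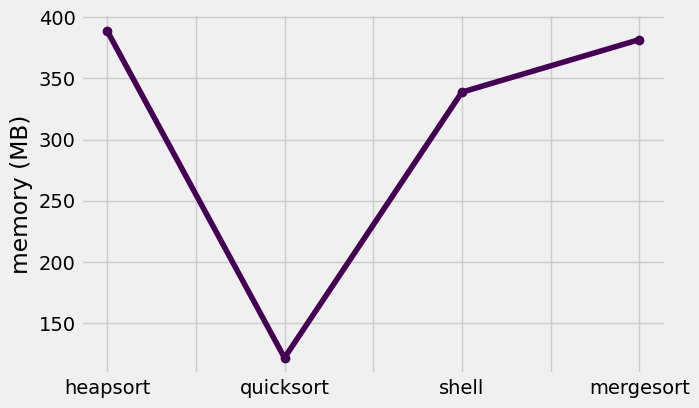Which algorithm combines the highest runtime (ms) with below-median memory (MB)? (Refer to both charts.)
Chart 2 median memory (MB) ≈ 350; below-median algorithms: quicksort, shell. Among those, quicksort has the highest runtime (ms) (≈ 4000).

quicksort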